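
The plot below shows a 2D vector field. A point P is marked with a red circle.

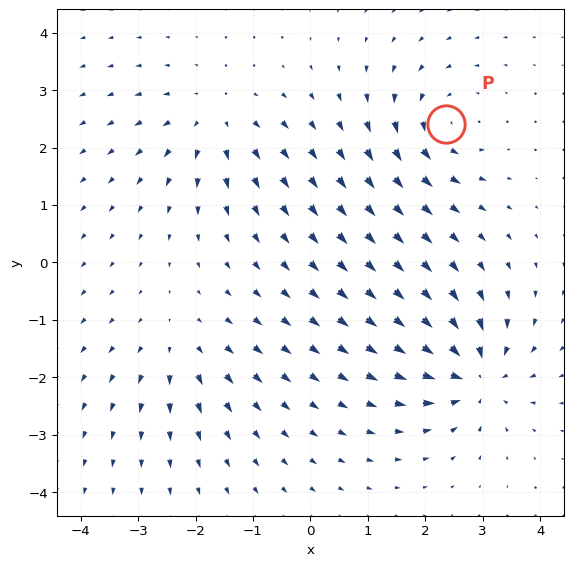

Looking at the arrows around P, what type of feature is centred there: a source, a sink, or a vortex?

vortex

At P (2.4, 2.4) the arrows circulate counterclockwise. Divergence ≈0, curl about +4 — near-zero divergence with nonzero curl is a vortex.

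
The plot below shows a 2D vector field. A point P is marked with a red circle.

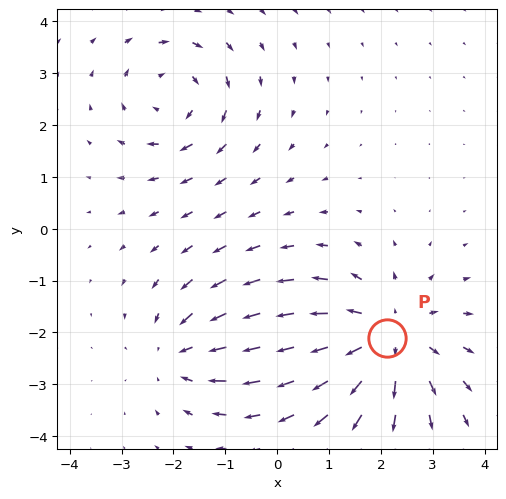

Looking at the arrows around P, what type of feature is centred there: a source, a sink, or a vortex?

source

At P (2.1, -2.1) the arrows spread outward. Divergence about +4, curl ≈0 — positive divergence with near-zero curl is a source.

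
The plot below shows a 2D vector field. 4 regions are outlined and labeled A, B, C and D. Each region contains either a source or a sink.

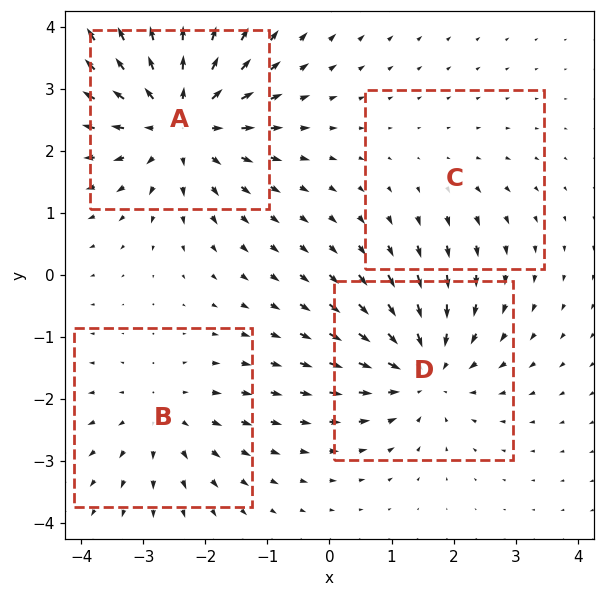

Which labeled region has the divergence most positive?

A

Divergence at each region's feature centre — A: about +6, B: about +3, C: about +2, D: about -5. Region A is most positive.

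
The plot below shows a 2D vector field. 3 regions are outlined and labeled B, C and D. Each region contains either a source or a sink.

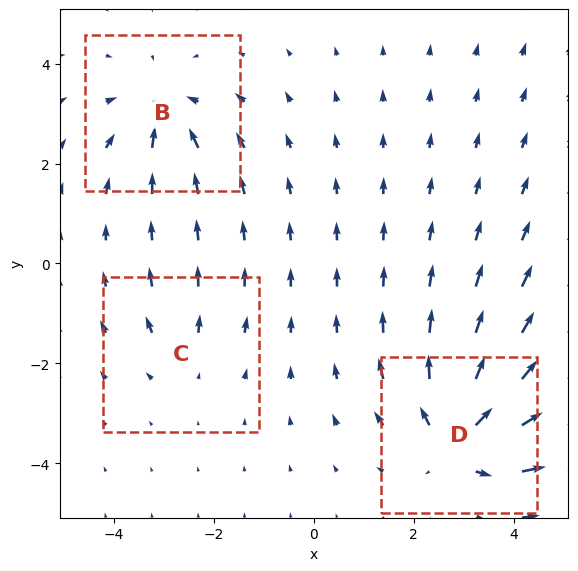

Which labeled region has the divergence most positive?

Divergence at each region's feature centre — B: about -4, C: about +2, D: about +6. Region D is most positive.

D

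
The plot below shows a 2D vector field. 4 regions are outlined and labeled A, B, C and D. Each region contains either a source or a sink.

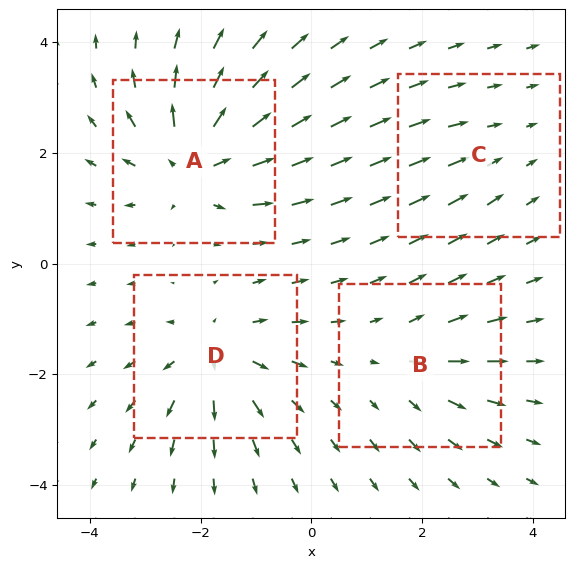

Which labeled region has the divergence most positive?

Divergence at each region's feature centre — A: about +7, B: about +3, C: about -2, D: about +5. Region A is most positive.

A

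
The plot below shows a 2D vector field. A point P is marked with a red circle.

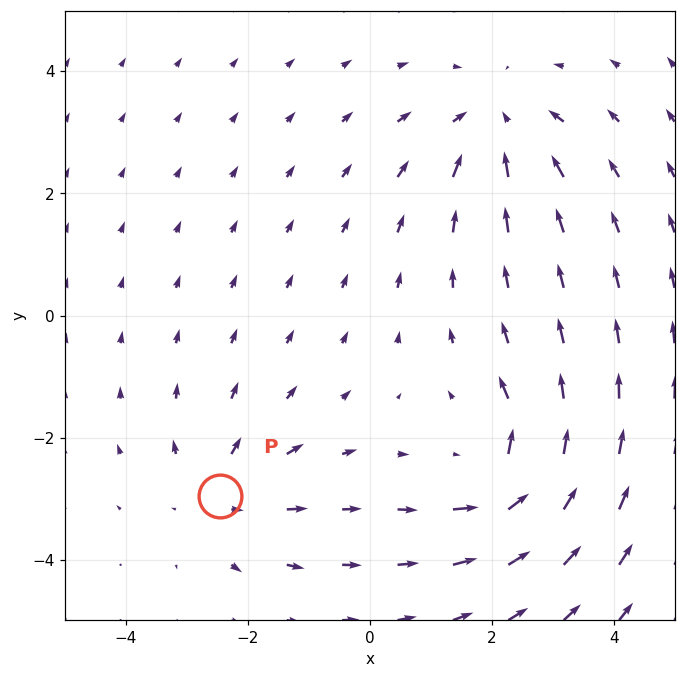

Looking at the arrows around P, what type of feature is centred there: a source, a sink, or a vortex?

At P (-2.5, -2.9) the arrows spread outward. Divergence about +3, curl ≈0 — positive divergence with near-zero curl is a source.

source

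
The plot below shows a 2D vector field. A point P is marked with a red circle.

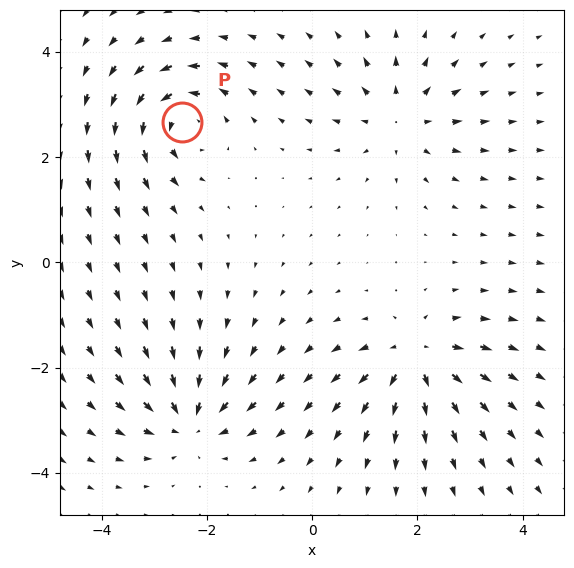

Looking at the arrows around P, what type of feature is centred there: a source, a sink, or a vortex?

vortex

At P (-2.5, 2.7) the arrows circulate counterclockwise. Divergence ≈0, curl about +6 — near-zero divergence with nonzero curl is a vortex.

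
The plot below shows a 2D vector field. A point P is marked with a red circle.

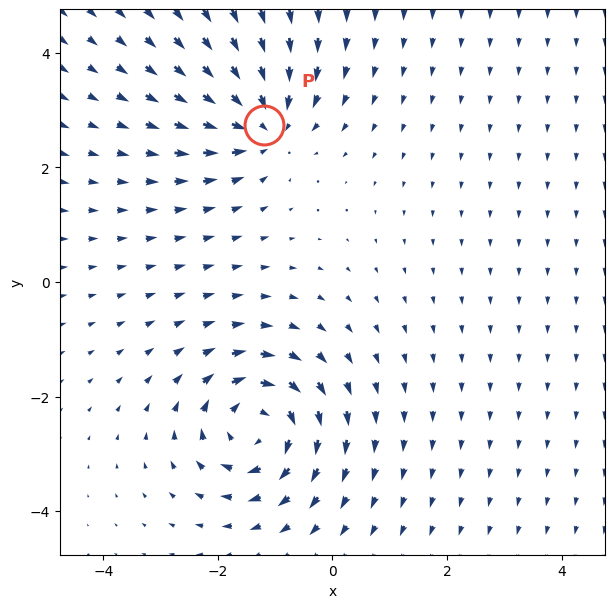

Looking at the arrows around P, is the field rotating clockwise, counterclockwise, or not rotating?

Near P at (-1.2, 2.7) the arrows show no circulation. The curl there is ≈0.

not rotating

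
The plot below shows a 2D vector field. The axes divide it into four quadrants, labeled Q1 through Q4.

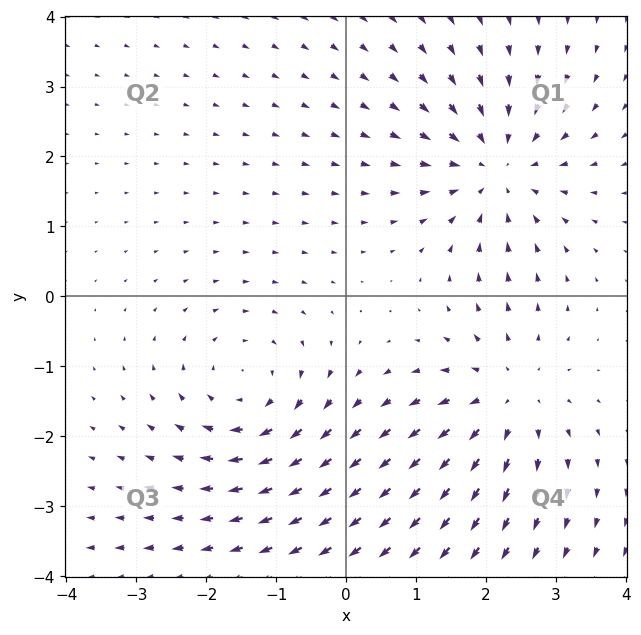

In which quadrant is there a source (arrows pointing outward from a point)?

Q4

The source sits at approximately (2.3, -1.4), which lies in quadrant Q4. The divergence there is about +3, positive as expected for a source.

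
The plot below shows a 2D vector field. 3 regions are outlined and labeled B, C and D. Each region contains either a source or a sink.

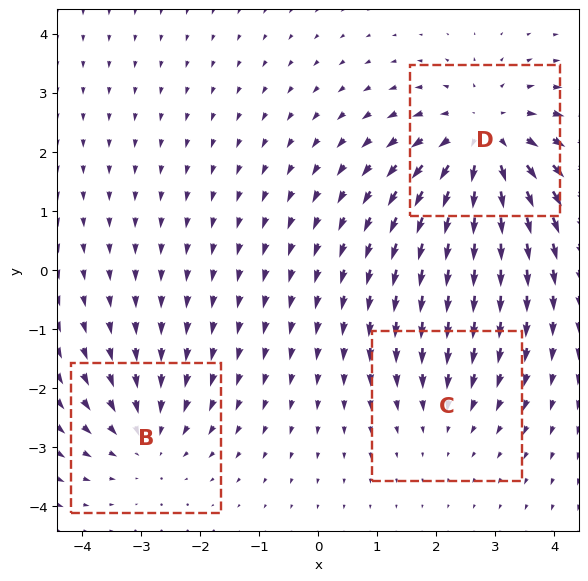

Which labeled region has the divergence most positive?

D

Divergence at each region's feature centre — B: about -3, C: about -2, D: about +5. Region D is most positive.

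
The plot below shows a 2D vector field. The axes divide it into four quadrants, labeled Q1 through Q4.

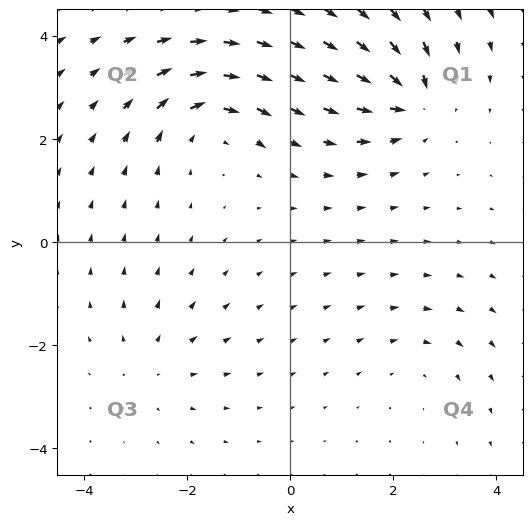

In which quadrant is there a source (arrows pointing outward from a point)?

The source sits at approximately (-2.7, -2.4), which lies in quadrant Q3. The divergence there is about +3, positive as expected for a source.

Q3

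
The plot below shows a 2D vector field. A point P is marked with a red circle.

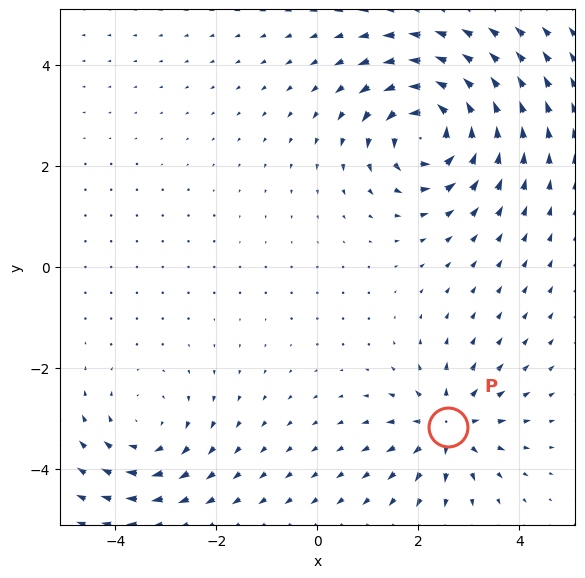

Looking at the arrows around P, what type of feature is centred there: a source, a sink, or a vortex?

At P (2.6, -3.2) the arrows spread outward. Divergence about +4, curl ≈0 — positive divergence with near-zero curl is a source.

source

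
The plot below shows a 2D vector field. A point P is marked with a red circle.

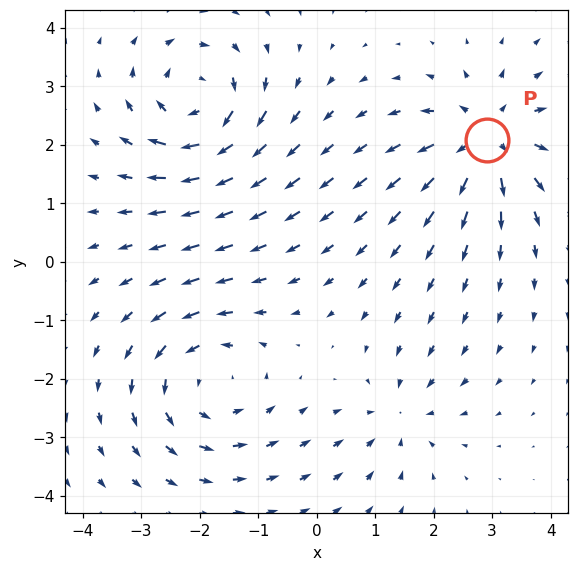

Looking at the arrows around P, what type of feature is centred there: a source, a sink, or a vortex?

At P (2.9, 2.1) the arrows spread outward. Divergence about +5, curl ≈0 — positive divergence with near-zero curl is a source.

source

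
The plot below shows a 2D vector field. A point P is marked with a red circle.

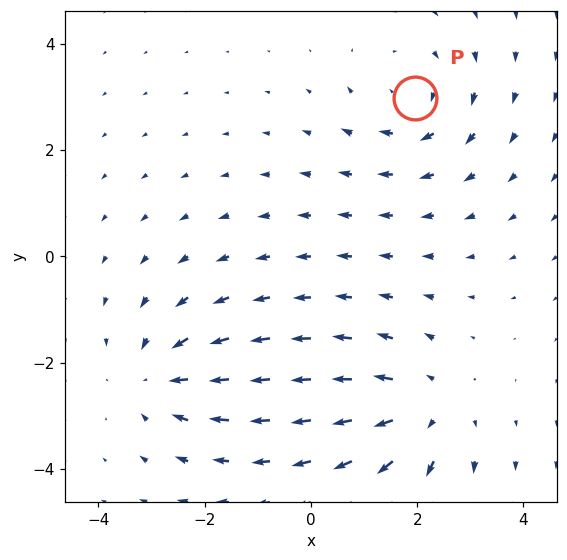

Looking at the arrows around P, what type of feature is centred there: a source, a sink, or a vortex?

vortex

At P (2.0, 3.0) the arrows circulate clockwise. Divergence ≈0, curl about -4 — near-zero divergence with nonzero curl is a vortex.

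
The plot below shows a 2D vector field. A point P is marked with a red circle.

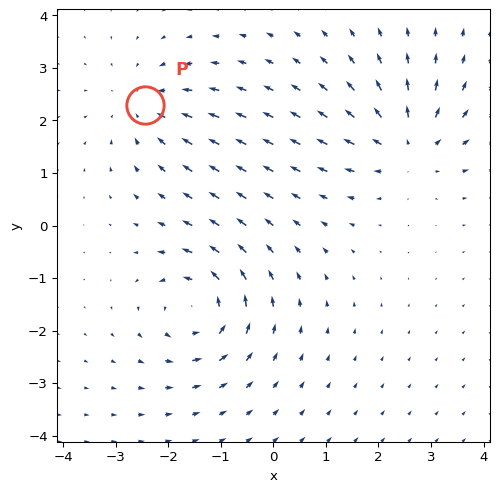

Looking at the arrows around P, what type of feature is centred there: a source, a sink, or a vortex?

At P (-2.4, 2.3) the arrows converge inward. Divergence about -3, curl ≈0 — negative divergence with near-zero curl is a sink.

sink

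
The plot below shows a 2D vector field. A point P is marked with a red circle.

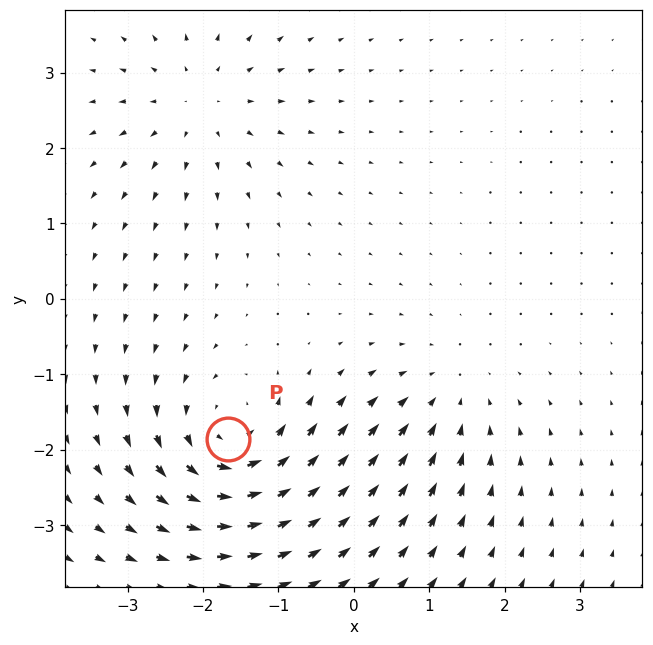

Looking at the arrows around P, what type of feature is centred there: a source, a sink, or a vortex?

vortex

At P (-1.7, -1.9) the arrows circulate counterclockwise. Divergence ≈0, curl about +6 — near-zero divergence with nonzero curl is a vortex.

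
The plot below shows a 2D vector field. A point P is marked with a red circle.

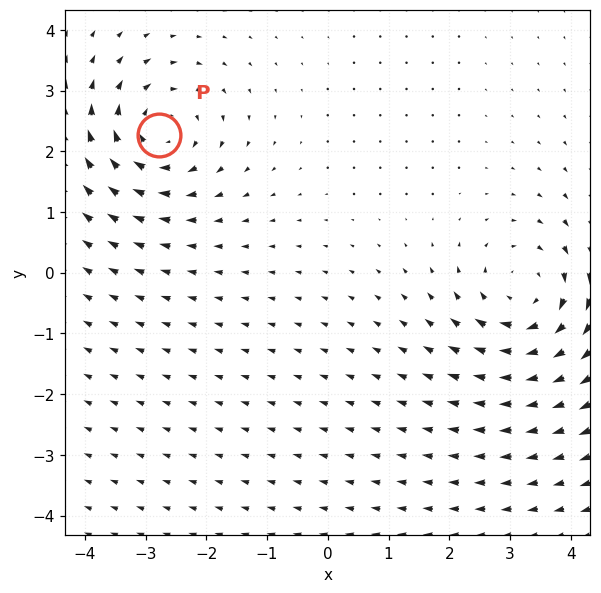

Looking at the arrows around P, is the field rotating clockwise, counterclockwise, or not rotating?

clockwise

Near P at (-2.8, 2.3) the arrows circulate clockwise. The curl (z-component) there is about -4; negative curl means clockwise rotation.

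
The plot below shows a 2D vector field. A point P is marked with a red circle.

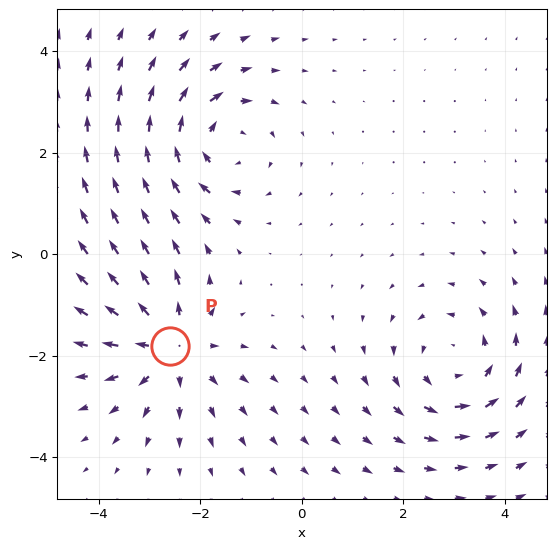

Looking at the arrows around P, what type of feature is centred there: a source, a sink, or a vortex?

source

At P (-2.6, -1.8) the arrows spread outward. Divergence about +5, curl ≈0 — positive divergence with near-zero curl is a source.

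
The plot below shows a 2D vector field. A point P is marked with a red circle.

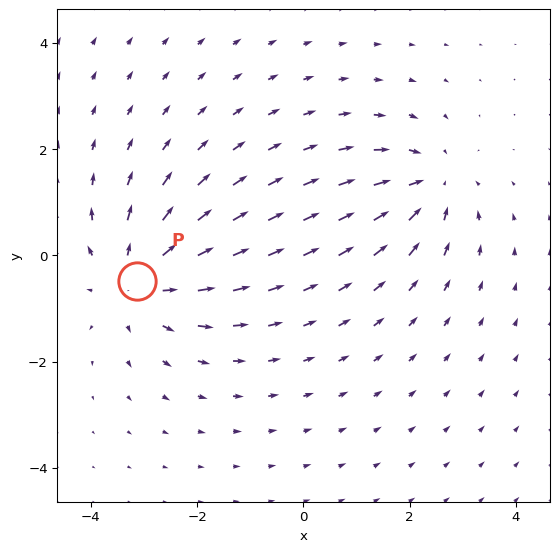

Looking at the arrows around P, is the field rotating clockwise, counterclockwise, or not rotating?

not rotating

Near P at (-3.1, -0.5) the arrows show no circulation. The curl there is ≈0.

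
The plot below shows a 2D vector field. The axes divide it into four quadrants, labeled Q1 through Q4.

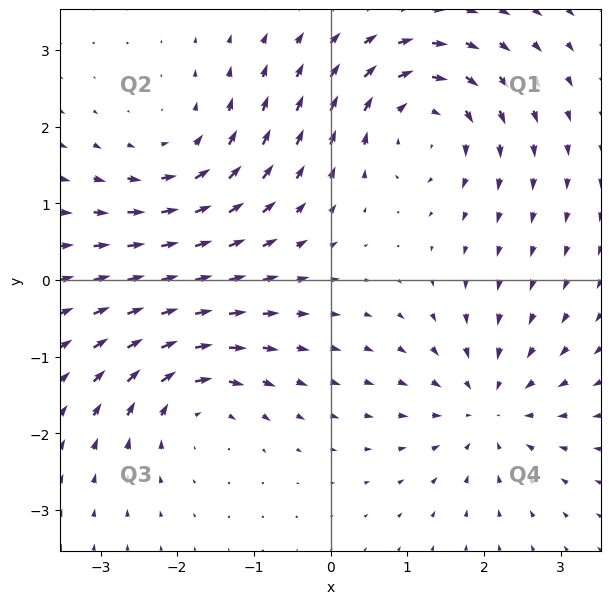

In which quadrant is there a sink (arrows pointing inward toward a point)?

The sink sits at approximately (2.1, -1.7), which lies in quadrant Q4. The divergence there is about -4, negative as expected for a sink.

Q4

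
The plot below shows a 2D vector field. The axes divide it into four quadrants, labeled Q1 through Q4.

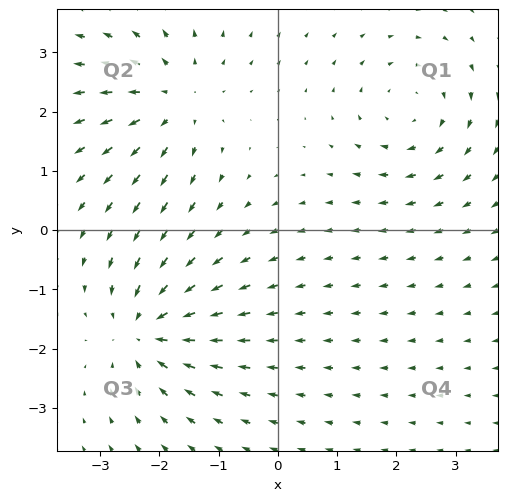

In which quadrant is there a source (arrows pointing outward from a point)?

The source sits at approximately (-1.7, 2.2), which lies in quadrant Q2. The divergence there is about +4, positive as expected for a source.

Q2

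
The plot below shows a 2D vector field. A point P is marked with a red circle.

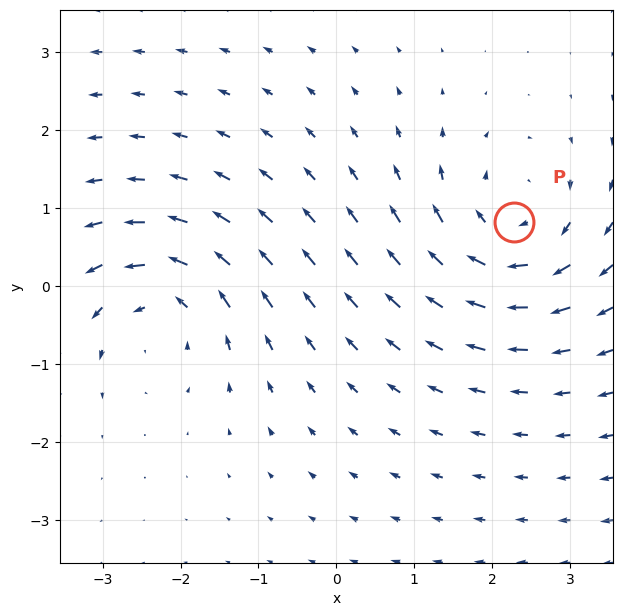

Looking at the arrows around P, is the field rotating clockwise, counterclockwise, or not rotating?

clockwise

Near P at (2.3, 0.8) the arrows circulate clockwise. The curl (z-component) there is about -5; negative curl means clockwise rotation.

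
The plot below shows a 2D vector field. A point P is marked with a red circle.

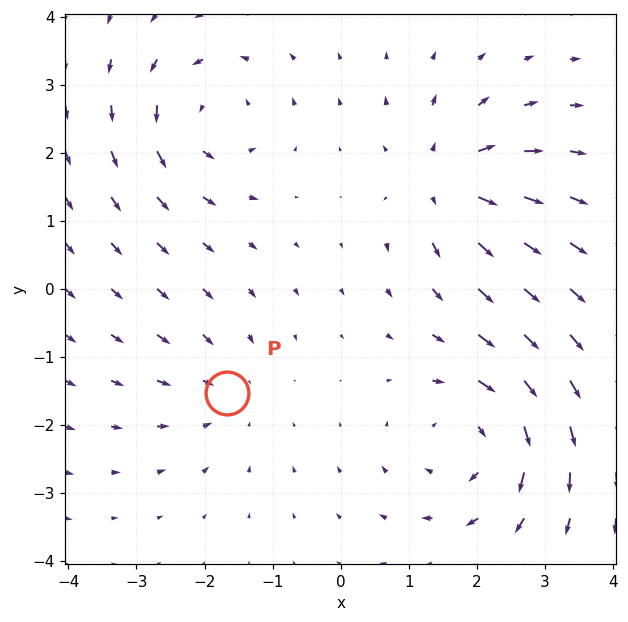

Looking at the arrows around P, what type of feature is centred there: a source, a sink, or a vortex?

At P (-1.7, -1.5) the arrows converge inward. Divergence about -2, curl ≈0 — negative divergence with near-zero curl is a sink.

sink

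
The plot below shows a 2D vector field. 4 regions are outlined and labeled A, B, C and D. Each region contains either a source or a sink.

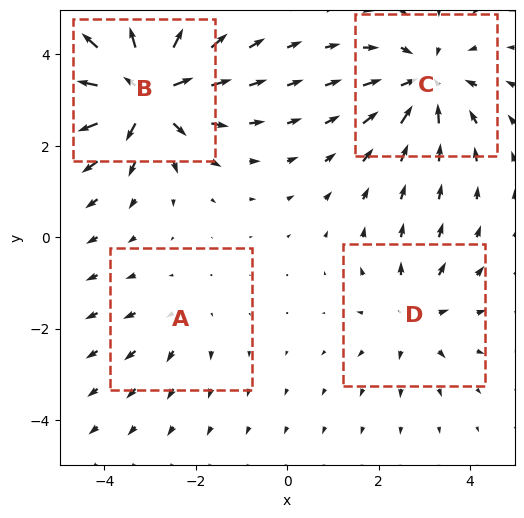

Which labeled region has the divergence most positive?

Divergence at each region's feature centre — A: about +2, B: about +7, C: about -5, D: about +3. Region B is most positive.

B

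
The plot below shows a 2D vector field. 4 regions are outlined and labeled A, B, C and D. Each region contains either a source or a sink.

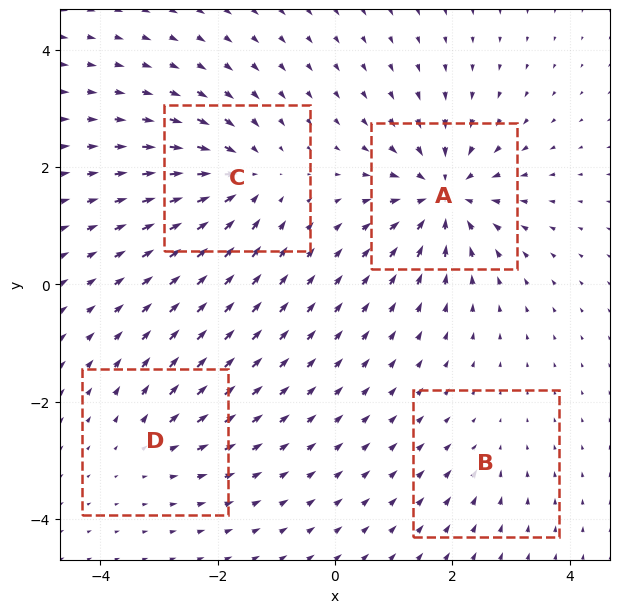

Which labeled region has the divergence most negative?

A

Divergence at each region's feature centre — A: about -9, B: about -2, C: about -6, D: about +4. Region A is most negative.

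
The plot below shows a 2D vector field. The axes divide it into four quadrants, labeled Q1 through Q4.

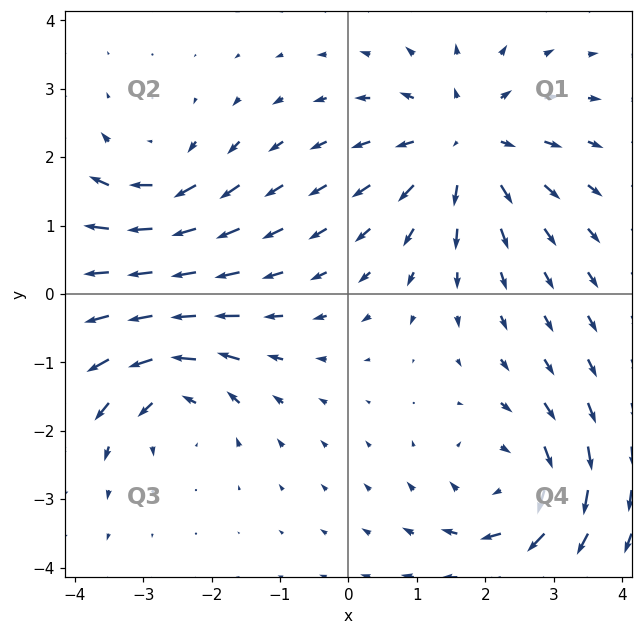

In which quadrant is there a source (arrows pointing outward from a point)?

The source sits at approximately (1.7, 2.2), which lies in quadrant Q1. The divergence there is about +5, positive as expected for a source.

Q1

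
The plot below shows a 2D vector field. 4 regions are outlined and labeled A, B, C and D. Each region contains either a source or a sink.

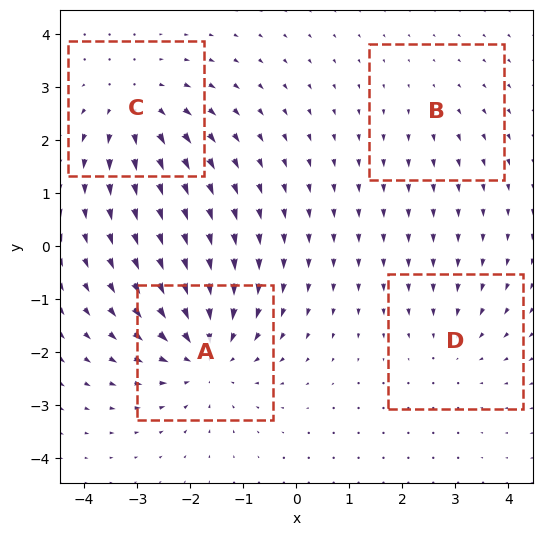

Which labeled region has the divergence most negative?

A

Divergence at each region's feature centre — A: about -6, B: about +2, C: about +4, D: about -3. Region A is most negative.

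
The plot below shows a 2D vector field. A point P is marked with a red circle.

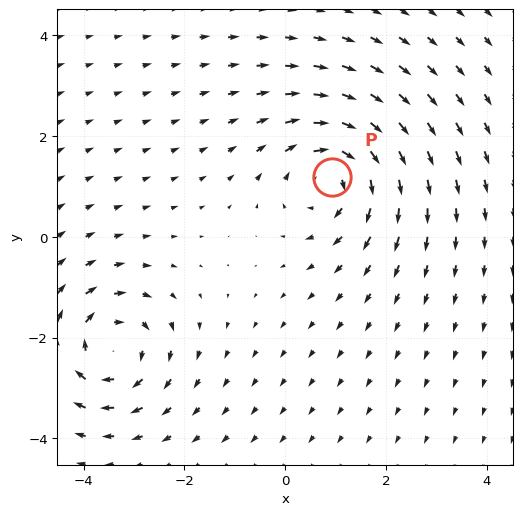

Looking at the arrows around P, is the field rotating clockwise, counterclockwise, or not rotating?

clockwise

Near P at (0.9, 1.2) the arrows circulate clockwise. The curl (z-component) there is about -4; negative curl means clockwise rotation.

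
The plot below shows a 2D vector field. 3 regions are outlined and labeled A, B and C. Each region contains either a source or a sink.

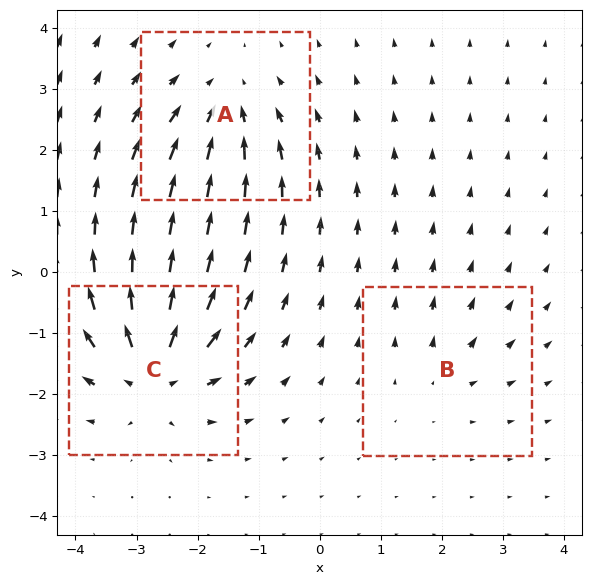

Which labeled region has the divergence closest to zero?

Divergence at each region's feature centre — A: about -4, B: about +2, C: about +6. Region B is closest to zero.

B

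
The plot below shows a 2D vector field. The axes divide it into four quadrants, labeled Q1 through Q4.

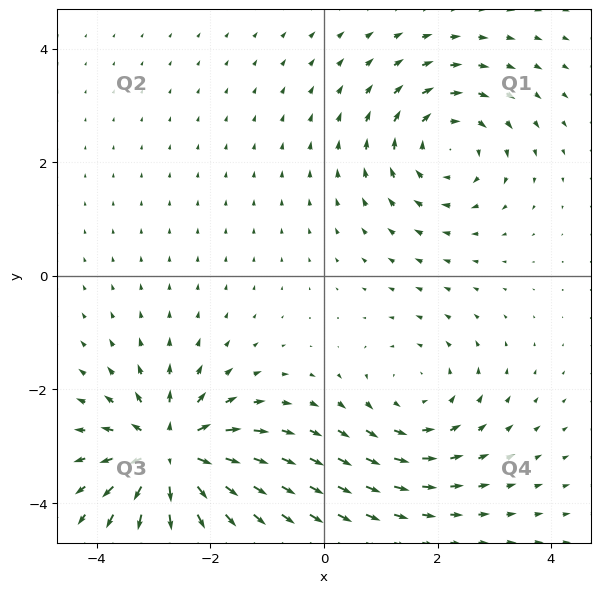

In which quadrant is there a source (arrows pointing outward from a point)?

Q3

The source sits at approximately (-2.7, -3.1), which lies in quadrant Q3. The divergence there is about +6, positive as expected for a source.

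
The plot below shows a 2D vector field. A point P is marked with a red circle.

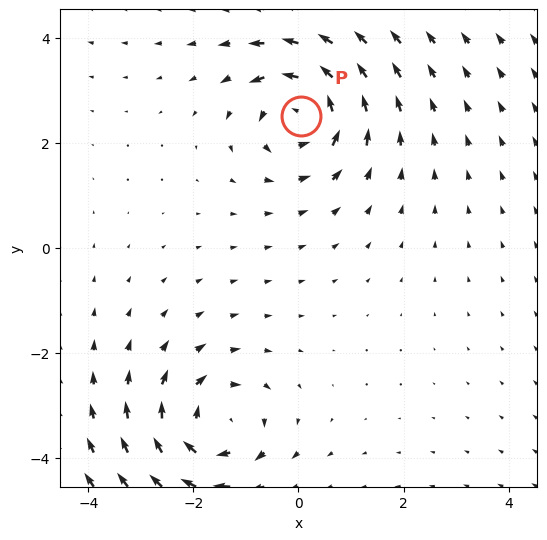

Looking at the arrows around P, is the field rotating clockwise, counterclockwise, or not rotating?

Near P at (0.0, 2.5) the arrows circulate counterclockwise. The curl (z-component) there is about +5; positive curl means counterclockwise rotation.

counterclockwise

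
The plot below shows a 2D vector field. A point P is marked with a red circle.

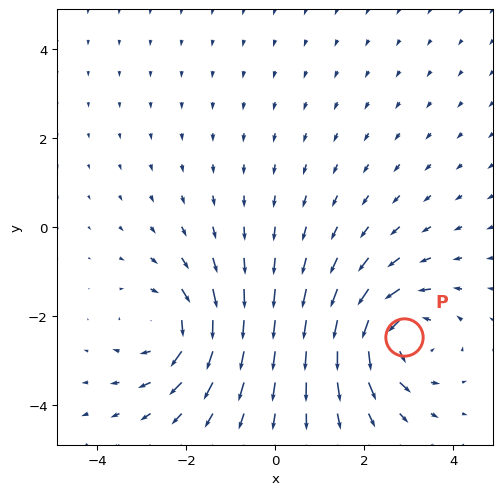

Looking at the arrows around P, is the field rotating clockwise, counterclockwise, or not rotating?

Near P at (2.9, -2.5) the arrows circulate counterclockwise. The curl (z-component) there is about +5; positive curl means counterclockwise rotation.

counterclockwise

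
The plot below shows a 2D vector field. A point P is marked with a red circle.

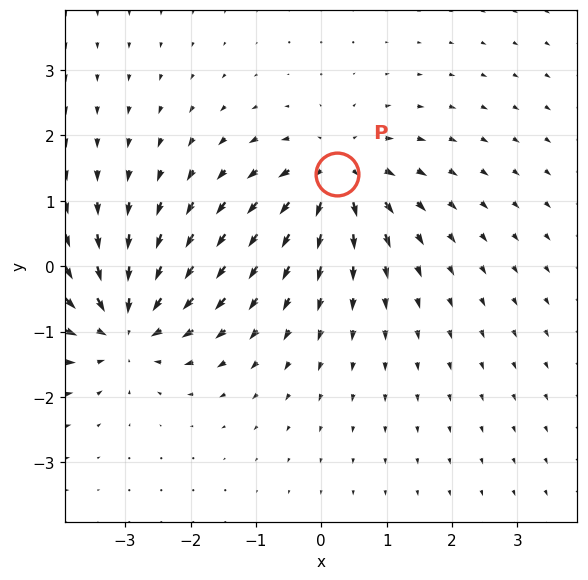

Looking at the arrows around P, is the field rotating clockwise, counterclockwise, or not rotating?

Near P at (0.2, 1.4) the arrows show no circulation. The curl there is ≈0.

not rotating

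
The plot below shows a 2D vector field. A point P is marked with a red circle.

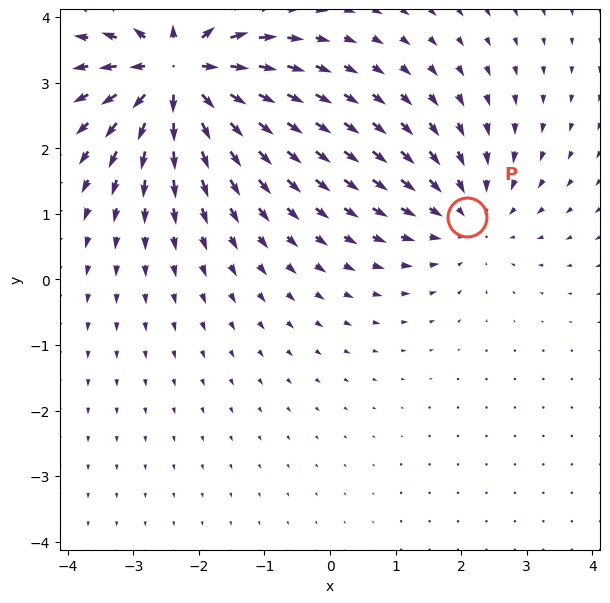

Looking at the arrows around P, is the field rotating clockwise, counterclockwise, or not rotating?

not rotating

Near P at (2.1, 0.9) the arrows show no circulation. The curl there is ≈0.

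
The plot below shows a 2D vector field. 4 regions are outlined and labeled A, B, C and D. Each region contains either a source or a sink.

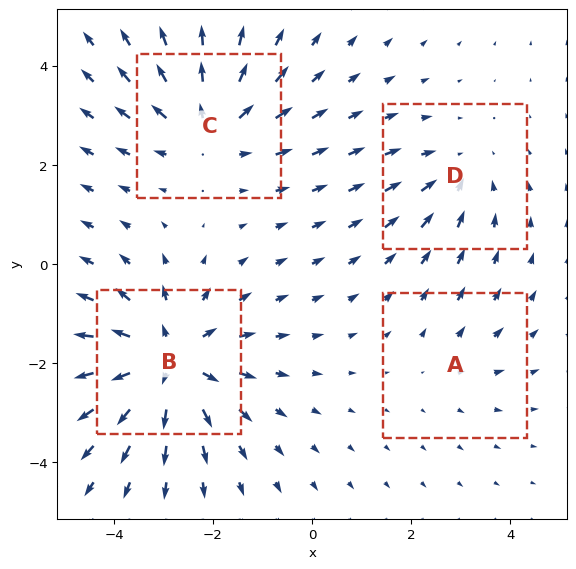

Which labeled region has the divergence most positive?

Divergence at each region's feature centre — A: about +2, B: about +6, C: about +4, D: about -3. Region B is most positive.

B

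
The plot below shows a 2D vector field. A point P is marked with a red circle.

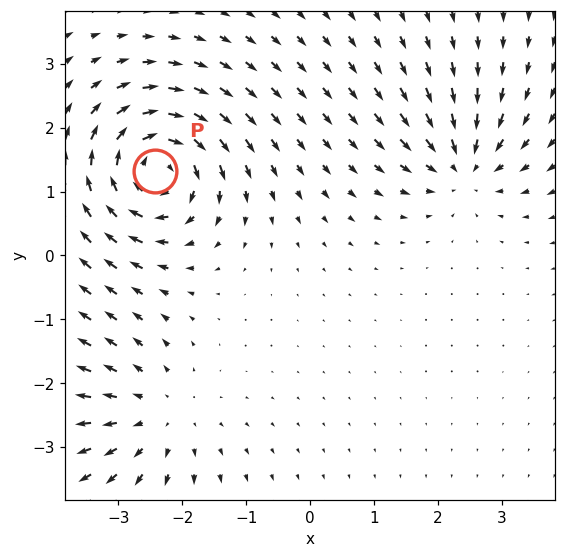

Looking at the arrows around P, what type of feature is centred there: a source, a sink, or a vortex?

At P (-2.4, 1.3) the arrows circulate clockwise. Divergence ≈0, curl about -7 — near-zero divergence with nonzero curl is a vortex.

vortex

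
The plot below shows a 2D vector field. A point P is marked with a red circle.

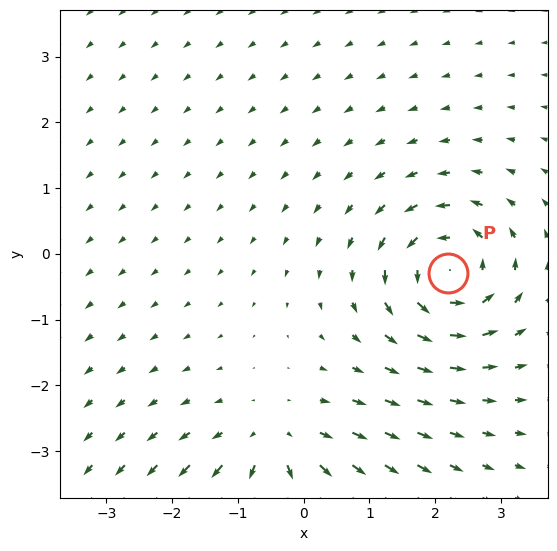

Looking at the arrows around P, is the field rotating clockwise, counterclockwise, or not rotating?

counterclockwise

Near P at (2.2, -0.3) the arrows circulate counterclockwise. The curl (z-component) there is about +6; positive curl means counterclockwise rotation.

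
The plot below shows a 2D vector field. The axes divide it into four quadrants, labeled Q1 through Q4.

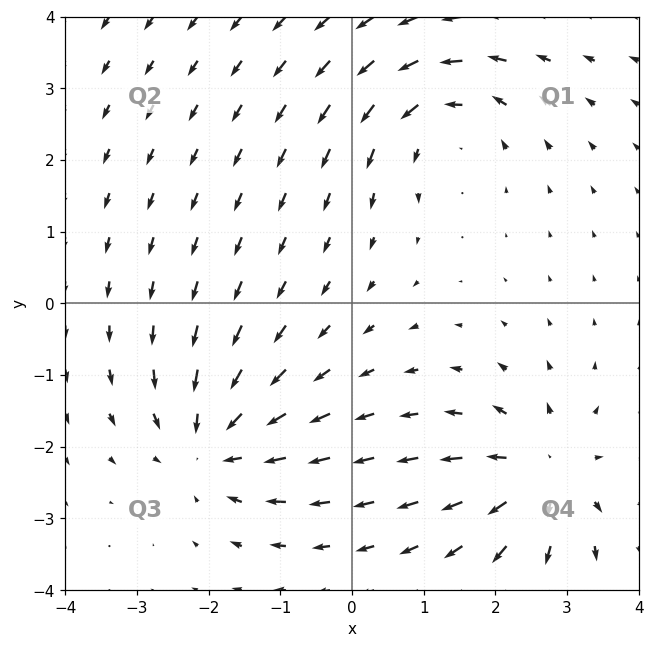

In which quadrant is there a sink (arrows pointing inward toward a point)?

The sink sits at approximately (-1.9, -2.0), which lies in quadrant Q3. The divergence there is about -5, negative as expected for a sink.

Q3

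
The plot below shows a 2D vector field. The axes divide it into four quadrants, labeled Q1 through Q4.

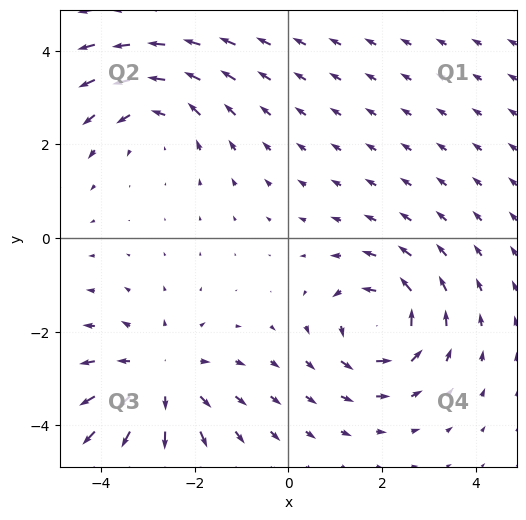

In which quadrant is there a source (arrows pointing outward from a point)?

Q3

The source sits at approximately (-2.7, -3.0), which lies in quadrant Q3. The divergence there is about +4, positive as expected for a source.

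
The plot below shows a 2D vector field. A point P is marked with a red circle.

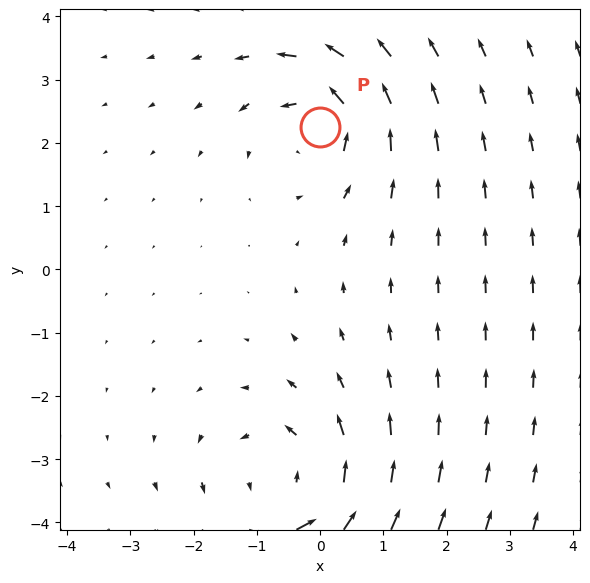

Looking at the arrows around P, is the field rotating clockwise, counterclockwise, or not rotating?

Near P at (-0.0, 2.3) the arrows circulate counterclockwise. The curl (z-component) there is about +4; positive curl means counterclockwise rotation.

counterclockwise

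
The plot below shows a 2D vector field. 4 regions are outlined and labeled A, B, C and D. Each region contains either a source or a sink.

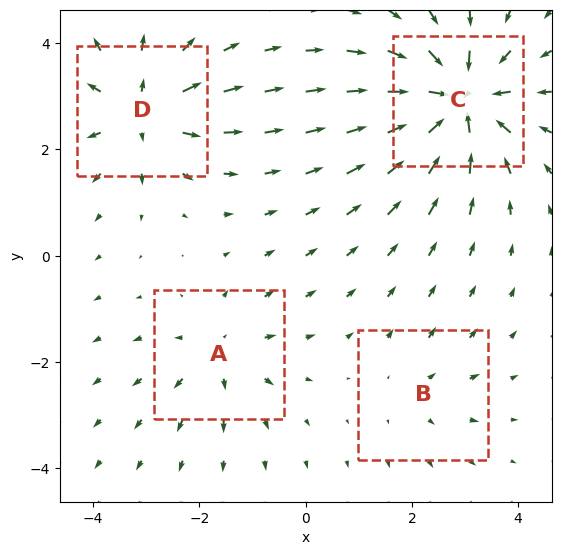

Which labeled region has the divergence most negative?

C

Divergence at each region's feature centre — A: about +4, B: about +2, C: about -8, D: about +6. Region C is most negative.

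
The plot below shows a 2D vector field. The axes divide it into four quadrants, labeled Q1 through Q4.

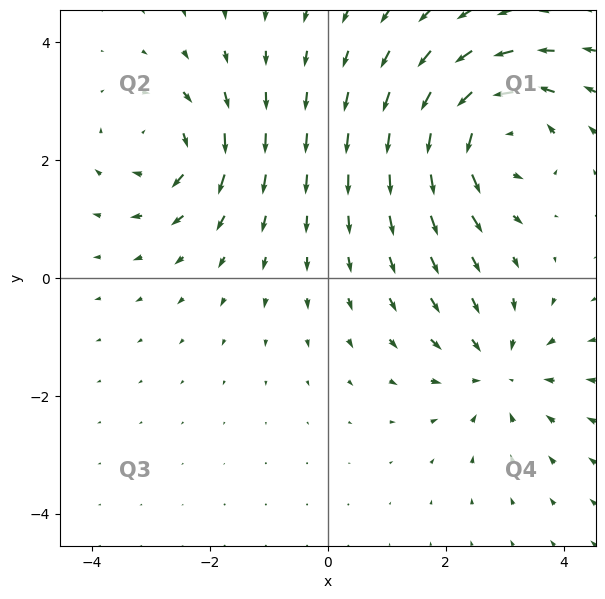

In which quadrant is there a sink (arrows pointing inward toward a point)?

The sink sits at approximately (2.9, -1.6), which lies in quadrant Q4. The divergence there is about -3, negative as expected for a sink.

Q4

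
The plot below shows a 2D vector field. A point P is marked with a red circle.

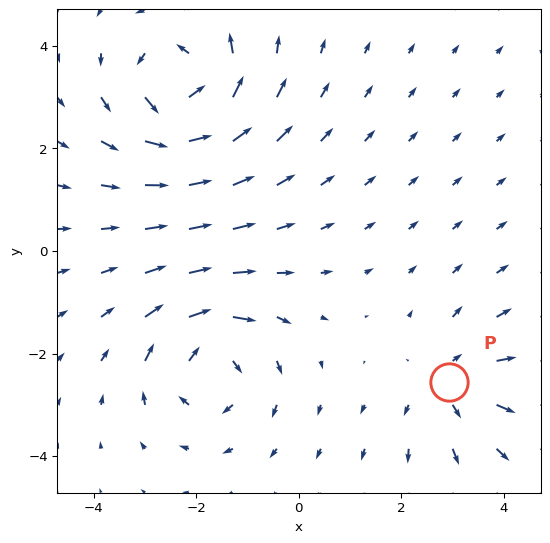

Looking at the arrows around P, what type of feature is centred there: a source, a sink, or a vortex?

At P (2.9, -2.6) the arrows spread outward. Divergence about +3, curl ≈0 — positive divergence with near-zero curl is a source.

source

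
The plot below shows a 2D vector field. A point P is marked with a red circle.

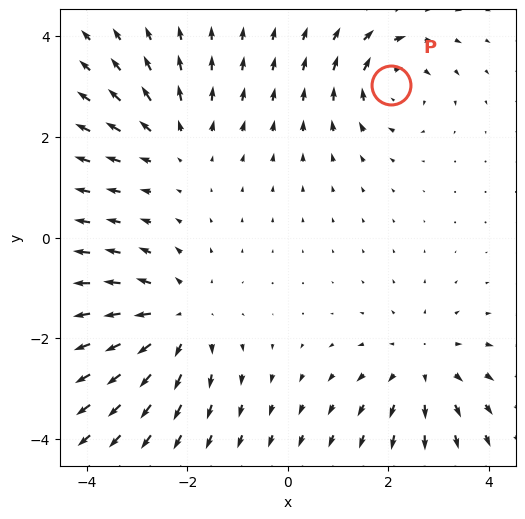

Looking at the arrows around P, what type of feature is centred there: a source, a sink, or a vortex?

vortex

At P (2.1, 3.0) the arrows circulate clockwise. Divergence ≈0, curl about -5 — near-zero divergence with nonzero curl is a vortex.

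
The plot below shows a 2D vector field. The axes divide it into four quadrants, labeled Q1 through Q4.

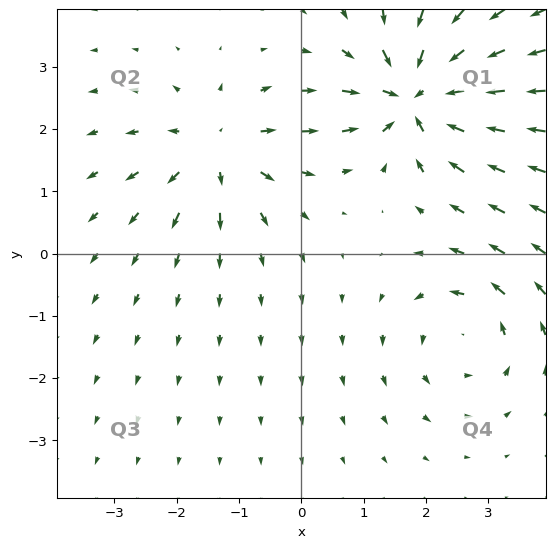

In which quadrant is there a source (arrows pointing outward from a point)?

Q2

The source sits at approximately (-1.4, 1.7), which lies in quadrant Q2. The divergence there is about +4, positive as expected for a source.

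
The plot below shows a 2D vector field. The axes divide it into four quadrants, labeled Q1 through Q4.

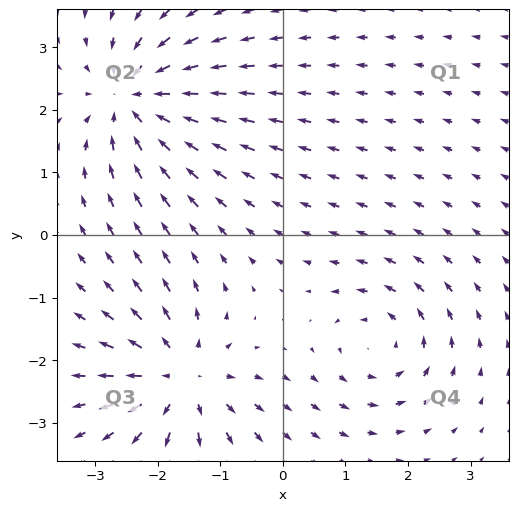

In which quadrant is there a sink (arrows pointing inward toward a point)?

Q2

The sink sits at approximately (-2.4, 2.2), which lies in quadrant Q2. The divergence there is about -5, negative as expected for a sink.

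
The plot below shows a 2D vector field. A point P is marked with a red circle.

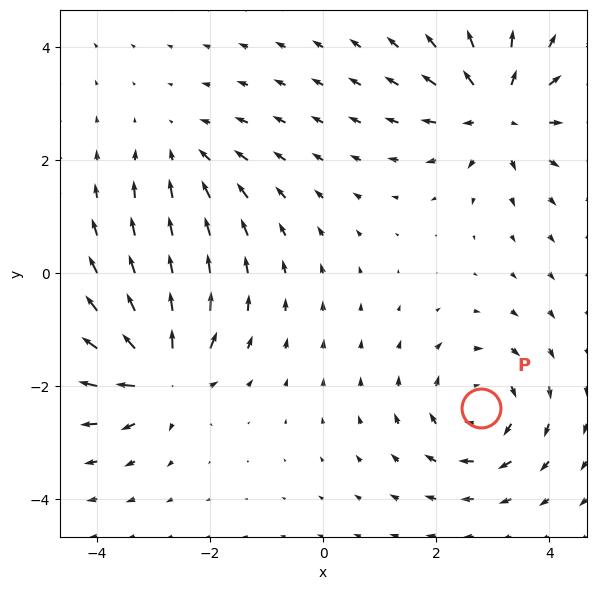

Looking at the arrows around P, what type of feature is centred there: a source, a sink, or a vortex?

At P (2.8, -2.4) the arrows circulate clockwise. Divergence ≈0, curl about -5 — near-zero divergence with nonzero curl is a vortex.

vortex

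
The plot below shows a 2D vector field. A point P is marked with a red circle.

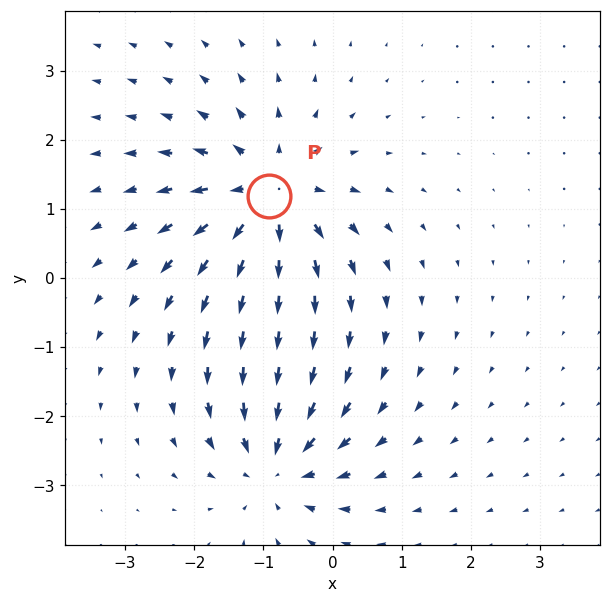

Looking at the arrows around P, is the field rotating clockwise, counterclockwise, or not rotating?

Near P at (-0.9, 1.2) the arrows show no circulation. The curl there is ≈0.

not rotating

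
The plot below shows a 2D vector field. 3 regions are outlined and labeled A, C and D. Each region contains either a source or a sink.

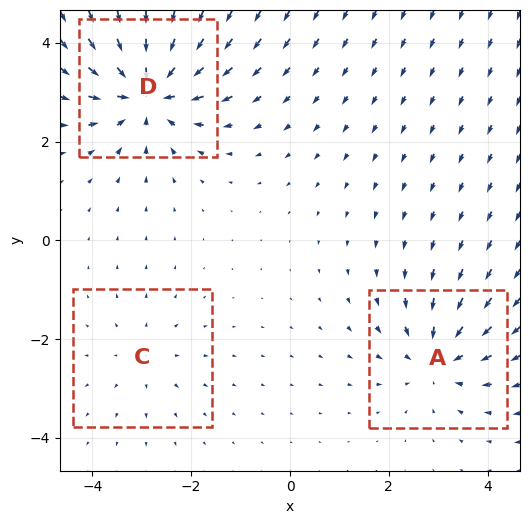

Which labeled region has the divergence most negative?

D

Divergence at each region's feature centre — A: about -4, C: about +2, D: about -6. Region D is most negative.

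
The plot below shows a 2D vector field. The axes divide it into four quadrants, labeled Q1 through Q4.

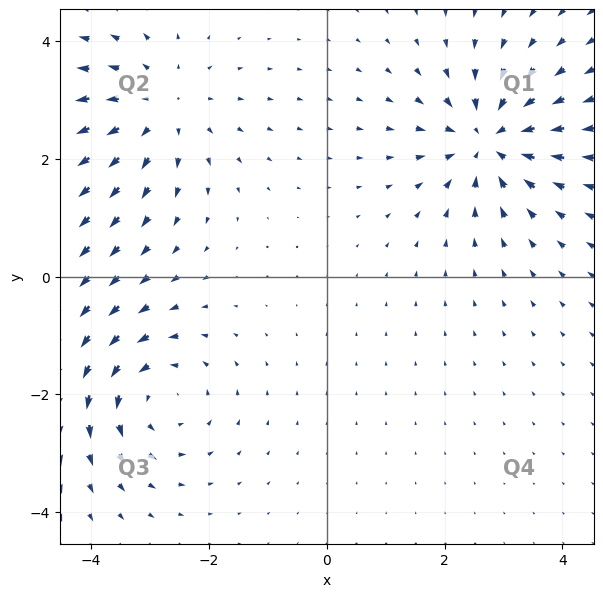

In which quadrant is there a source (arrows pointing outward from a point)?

The source sits at approximately (-2.8, 2.9), which lies in quadrant Q2. The divergence there is about +3, positive as expected for a source.

Q2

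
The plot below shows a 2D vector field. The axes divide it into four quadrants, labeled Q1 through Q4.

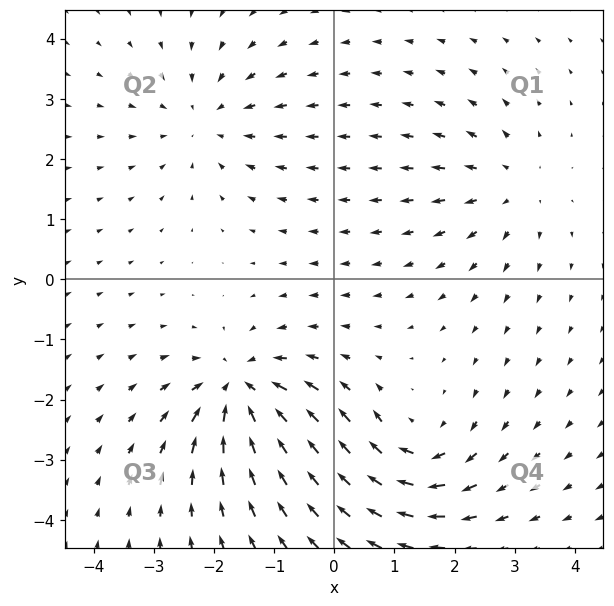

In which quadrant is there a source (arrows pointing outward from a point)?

Q1

The source sits at approximately (2.9, 1.5), which lies in quadrant Q1. The divergence there is about +3, positive as expected for a source.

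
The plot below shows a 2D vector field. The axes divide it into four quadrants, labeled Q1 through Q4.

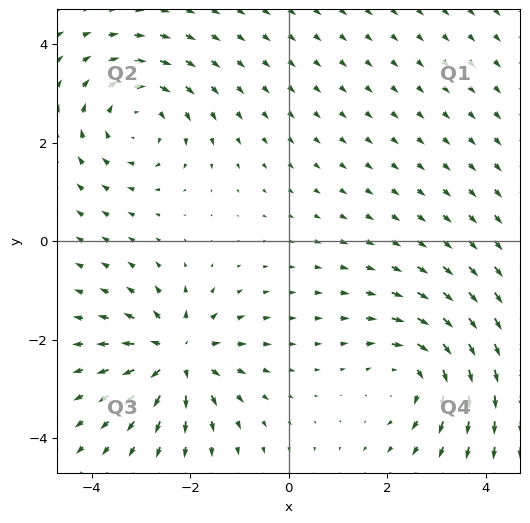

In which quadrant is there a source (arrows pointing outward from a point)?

The source sits at approximately (-2.2, -2.3), which lies in quadrant Q3. The divergence there is about +6, positive as expected for a source.

Q3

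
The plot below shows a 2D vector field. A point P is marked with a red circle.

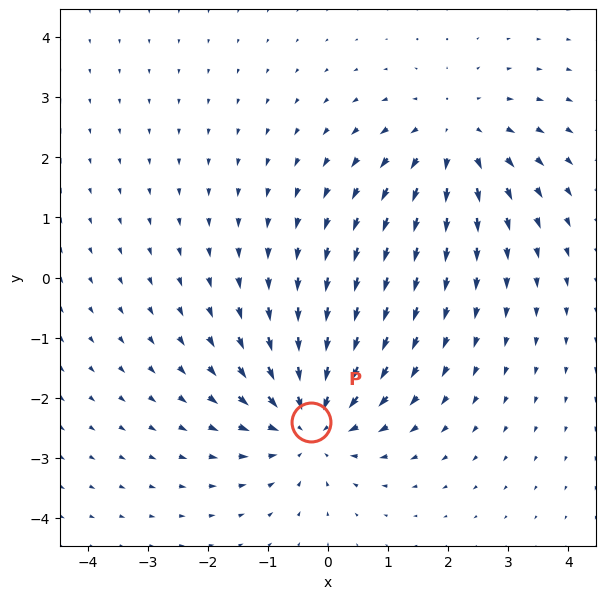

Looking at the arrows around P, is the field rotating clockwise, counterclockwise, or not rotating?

Near P at (-0.3, -2.4) the arrows show no circulation. The curl there is ≈0.

not rotating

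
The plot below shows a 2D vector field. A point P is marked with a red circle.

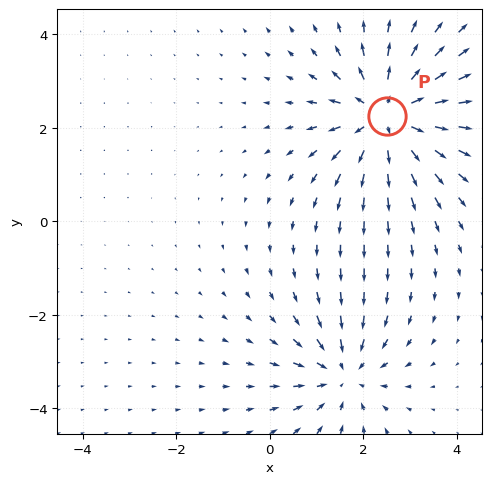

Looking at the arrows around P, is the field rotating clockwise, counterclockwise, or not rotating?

Near P at (2.5, 2.2) the arrows show no circulation. The curl there is ≈0.

not rotating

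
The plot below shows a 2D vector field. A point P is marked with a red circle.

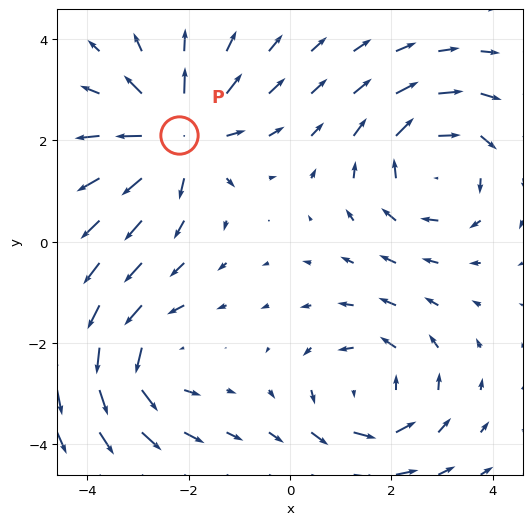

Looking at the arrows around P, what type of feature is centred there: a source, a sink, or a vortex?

At P (-2.2, 2.1) the arrows spread outward. Divergence about +5, curl ≈0 — positive divergence with near-zero curl is a source.

source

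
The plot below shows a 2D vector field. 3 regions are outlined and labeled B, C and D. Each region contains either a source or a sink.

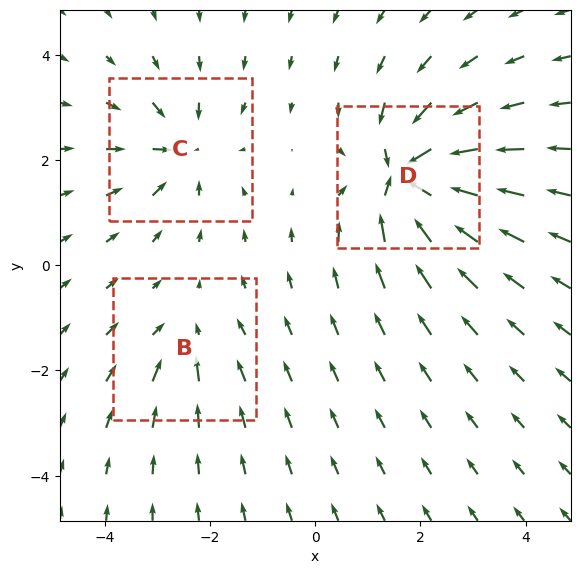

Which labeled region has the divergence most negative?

D

Divergence at each region's feature centre — B: about -2, C: about -4, D: about -7. Region D is most negative.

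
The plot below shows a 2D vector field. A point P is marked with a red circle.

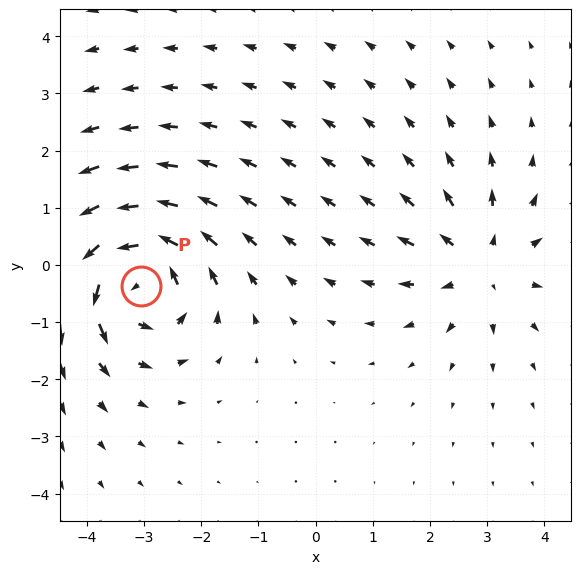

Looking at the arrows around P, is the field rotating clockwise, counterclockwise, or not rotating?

counterclockwise

Near P at (-3.0, -0.4) the arrows circulate counterclockwise. The curl (z-component) there is about +6; positive curl means counterclockwise rotation.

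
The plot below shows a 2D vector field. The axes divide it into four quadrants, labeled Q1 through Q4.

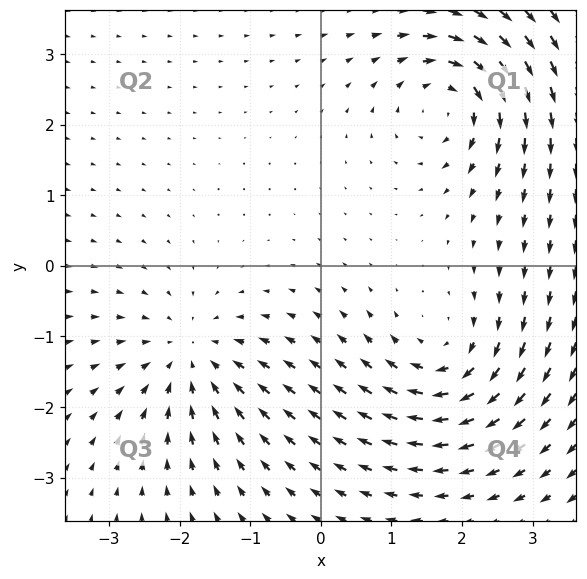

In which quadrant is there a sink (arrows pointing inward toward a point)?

The sink sits at approximately (-1.8, -1.3), which lies in quadrant Q3. The divergence there is about -4, negative as expected for a sink.

Q3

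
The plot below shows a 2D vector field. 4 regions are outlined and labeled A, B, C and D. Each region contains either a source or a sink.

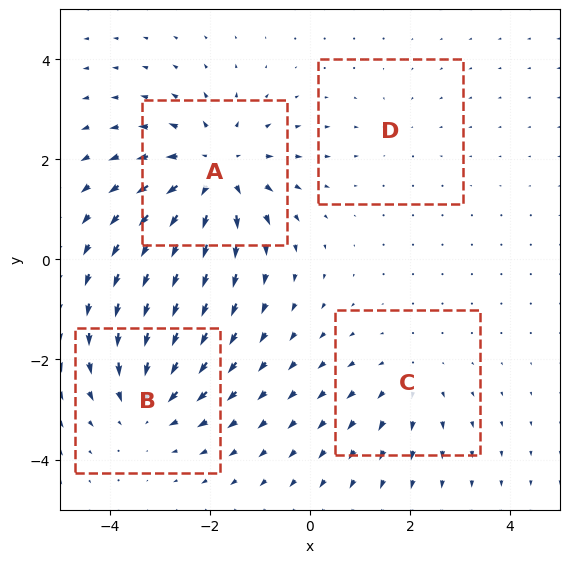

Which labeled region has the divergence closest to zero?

D

Divergence at each region's feature centre — A: about +6, B: about -4, C: about +3, D: about -2. Region D is closest to zero.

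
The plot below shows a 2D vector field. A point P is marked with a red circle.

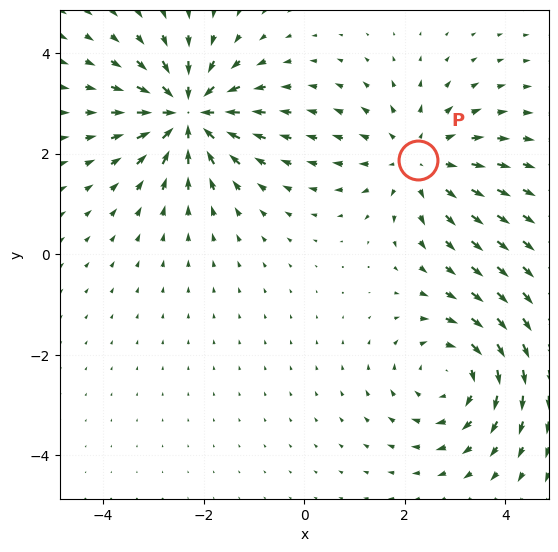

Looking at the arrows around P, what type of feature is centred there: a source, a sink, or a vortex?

At P (2.3, 1.9) the arrows spread outward. Divergence about +3, curl ≈0 — positive divergence with near-zero curl is a source.

source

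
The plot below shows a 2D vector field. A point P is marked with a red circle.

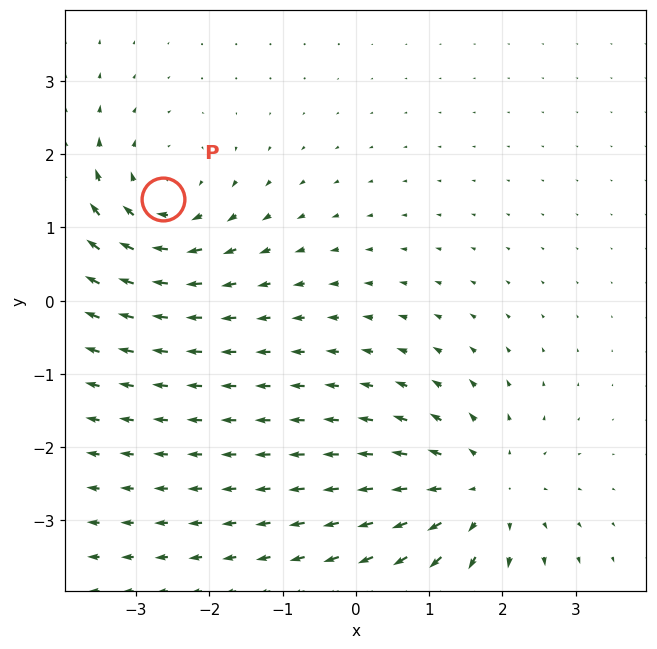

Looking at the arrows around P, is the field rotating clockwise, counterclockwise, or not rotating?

Near P at (-2.6, 1.4) the arrows circulate clockwise. The curl (z-component) there is about -4; negative curl means clockwise rotation.

clockwise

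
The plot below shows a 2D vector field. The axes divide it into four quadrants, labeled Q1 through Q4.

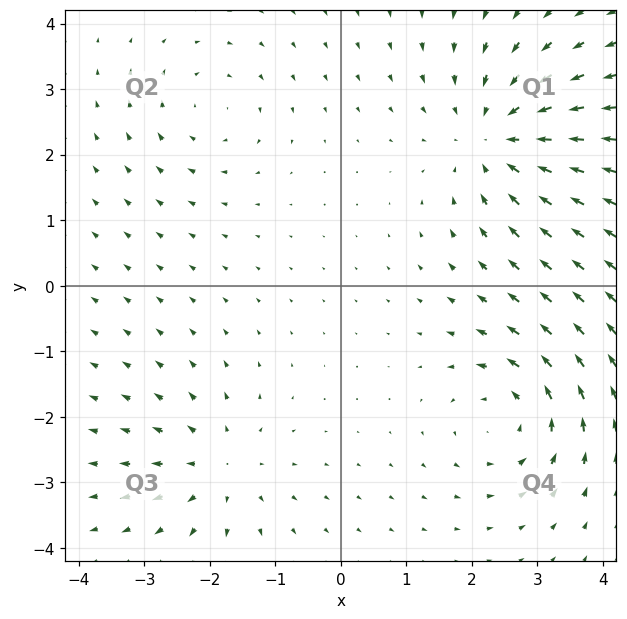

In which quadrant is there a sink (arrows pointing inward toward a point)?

The sink sits at approximately (2.4, 2.2), which lies in quadrant Q1. The divergence there is about -4, negative as expected for a sink.

Q1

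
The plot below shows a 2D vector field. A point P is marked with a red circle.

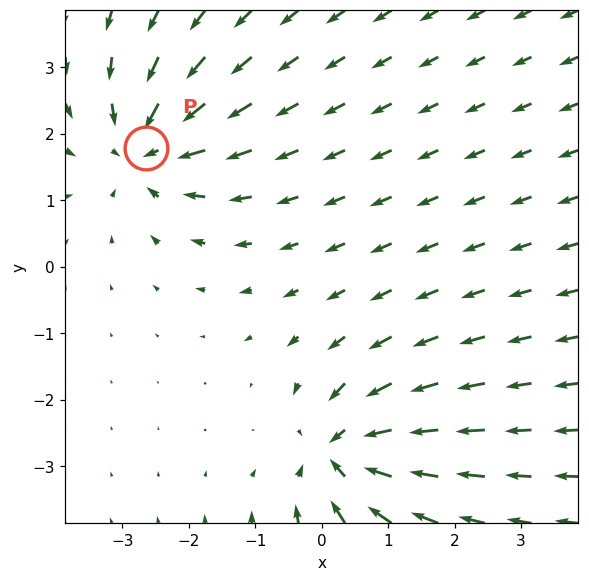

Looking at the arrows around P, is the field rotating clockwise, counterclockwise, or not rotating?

not rotating

Near P at (-2.6, 1.8) the arrows show no circulation. The curl there is ≈0.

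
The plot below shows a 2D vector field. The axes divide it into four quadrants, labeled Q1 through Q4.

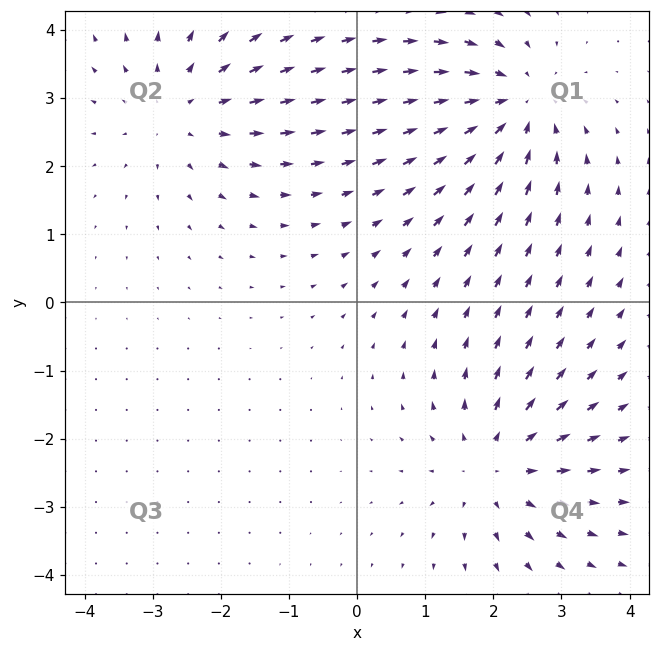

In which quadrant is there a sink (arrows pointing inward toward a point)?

Q1

The sink sits at approximately (2.3, 2.9), which lies in quadrant Q1. The divergence there is about -5, negative as expected for a sink.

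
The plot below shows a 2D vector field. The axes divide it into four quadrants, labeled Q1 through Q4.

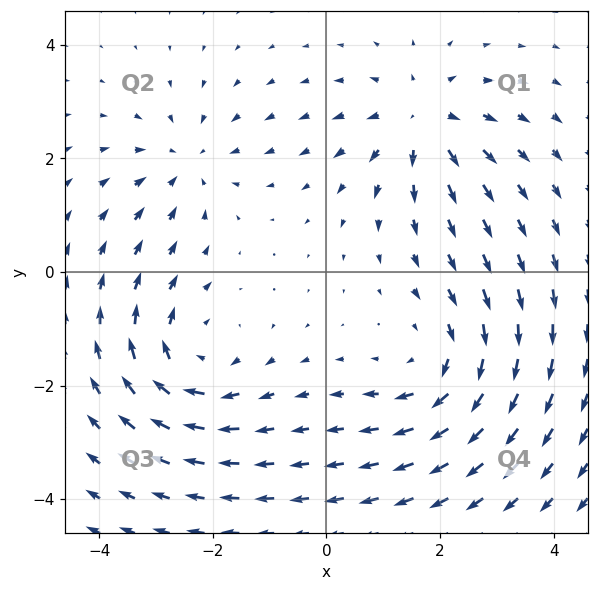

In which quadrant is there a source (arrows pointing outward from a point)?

The source sits at approximately (1.7, 2.7), which lies in quadrant Q1. The divergence there is about +4, positive as expected for a source.

Q1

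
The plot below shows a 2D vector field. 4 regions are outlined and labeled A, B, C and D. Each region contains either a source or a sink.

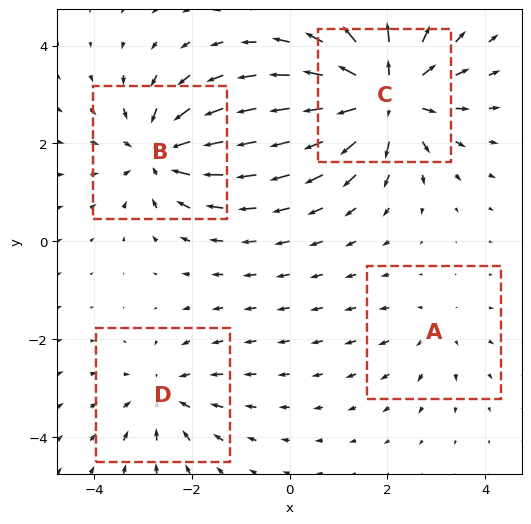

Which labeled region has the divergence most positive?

C

Divergence at each region's feature centre — A: about +2, B: about -5, C: about +7, D: about -3. Region C is most positive.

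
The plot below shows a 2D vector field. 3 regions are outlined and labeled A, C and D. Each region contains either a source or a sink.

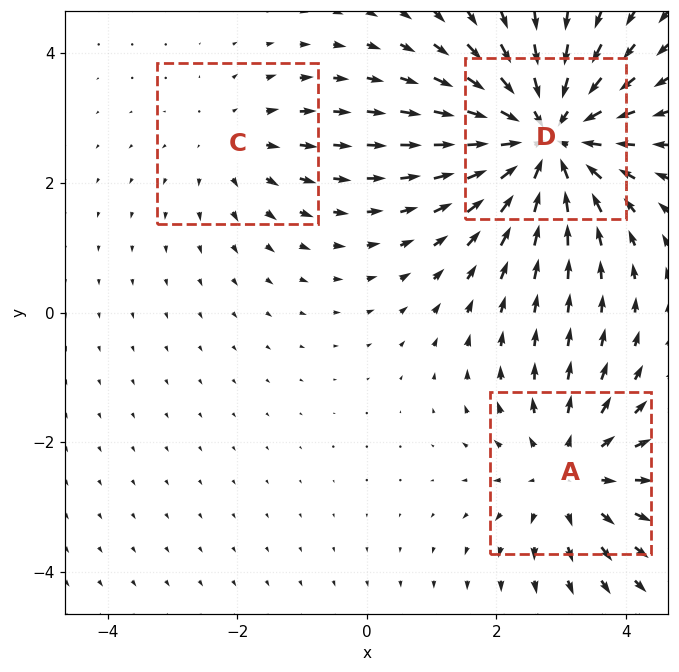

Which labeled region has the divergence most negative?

D

Divergence at each region's feature centre — A: about +3, C: about +2, D: about -4. Region D is most negative.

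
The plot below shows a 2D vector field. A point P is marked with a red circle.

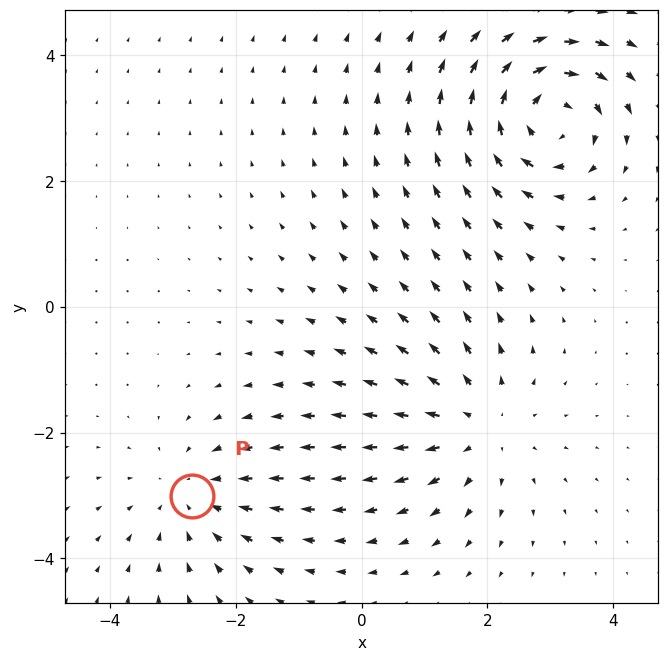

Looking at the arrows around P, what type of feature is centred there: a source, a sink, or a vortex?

At P (-2.7, -3.0) the arrows converge inward. Divergence about -3, curl ≈0 — negative divergence with near-zero curl is a sink.

sink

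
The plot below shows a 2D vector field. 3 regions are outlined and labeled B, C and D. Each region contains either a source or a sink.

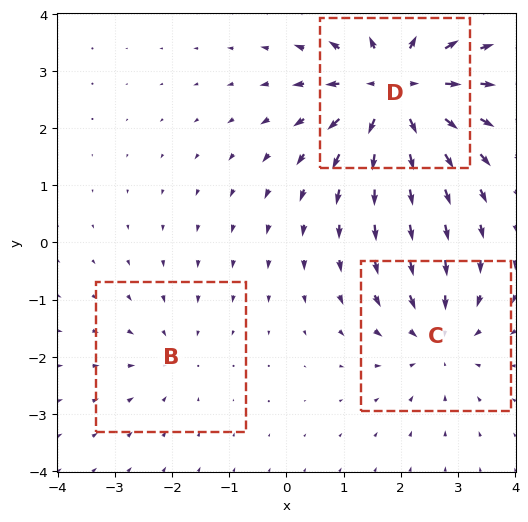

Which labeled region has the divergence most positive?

D

Divergence at each region's feature centre — B: about -2, C: about -3, D: about +5. Region D is most positive.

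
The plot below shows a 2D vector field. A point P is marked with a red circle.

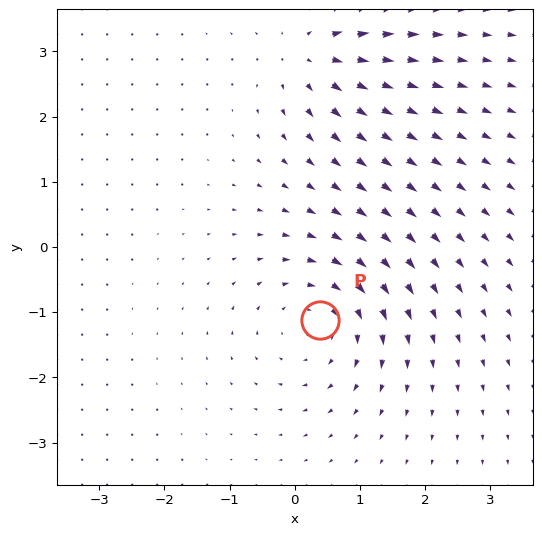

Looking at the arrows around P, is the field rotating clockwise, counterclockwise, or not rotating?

Near P at (0.4, -1.1) the arrows circulate clockwise. The curl (z-component) there is about -4; negative curl means clockwise rotation.

clockwise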